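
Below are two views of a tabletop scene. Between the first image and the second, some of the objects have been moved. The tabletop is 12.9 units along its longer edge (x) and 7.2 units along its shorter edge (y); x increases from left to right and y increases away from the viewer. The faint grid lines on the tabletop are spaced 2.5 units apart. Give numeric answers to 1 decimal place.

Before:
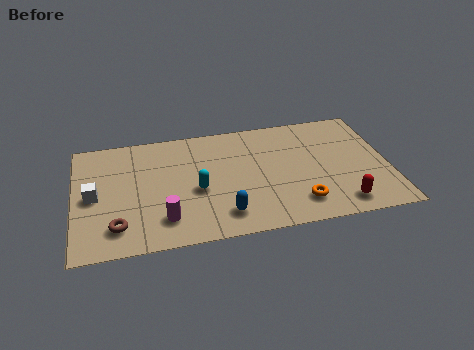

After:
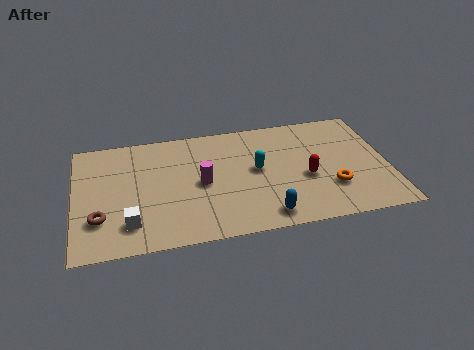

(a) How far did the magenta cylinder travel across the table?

2.5

The magenta cylinder was near (3.6, 1.6) before and (5.2, 3.5) after, so it travelled √(1.6² + 1.9²) ≈ 2.5 units.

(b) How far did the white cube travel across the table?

2.4

The white cube moved from about (0.8, 3.5) to (2.2, 1.6), a distance of √(1.4² + 1.9²) ≈ 2.4.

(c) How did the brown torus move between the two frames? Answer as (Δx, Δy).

(-0.7, 0.6)

The brown torus started near (1.7, 1.5) and ended near (1.0, 2.1).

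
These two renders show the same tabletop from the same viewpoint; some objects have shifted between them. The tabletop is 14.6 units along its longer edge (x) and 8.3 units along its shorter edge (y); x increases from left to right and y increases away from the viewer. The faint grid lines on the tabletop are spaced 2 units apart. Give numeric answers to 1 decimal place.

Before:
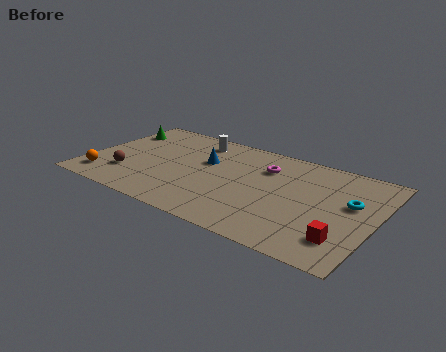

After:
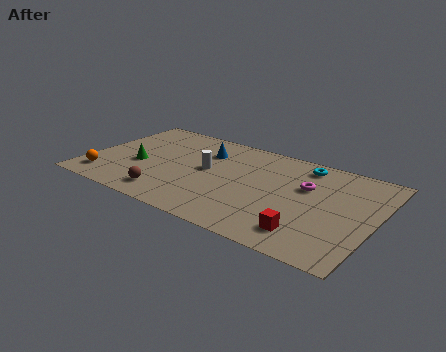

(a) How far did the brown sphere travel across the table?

2.5

The brown sphere moved from about (2.2, 2.3) to (4.5, 1.4), a distance of √(2.3² + 0.9²) ≈ 2.5.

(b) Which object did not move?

the orange sphere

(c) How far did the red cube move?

1.7

The red cube moved from about (13.3, 1.9) to (11.6, 1.6), a distance of √(1.7² + 0.3²) ≈ 1.7.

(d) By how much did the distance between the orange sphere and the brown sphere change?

+2.0

The distance was about 1.4 in the first image and 3.4 in the second, so they moved 2.0 units further apart.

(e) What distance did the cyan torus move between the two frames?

3.5

The cyan torus moved from about (13.3, 4.9) to (10.6, 7.1), a distance of √(2.7² + 2.2²) ≈ 3.5.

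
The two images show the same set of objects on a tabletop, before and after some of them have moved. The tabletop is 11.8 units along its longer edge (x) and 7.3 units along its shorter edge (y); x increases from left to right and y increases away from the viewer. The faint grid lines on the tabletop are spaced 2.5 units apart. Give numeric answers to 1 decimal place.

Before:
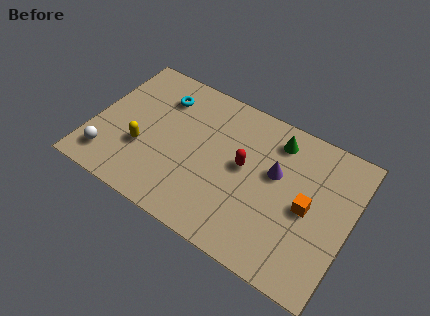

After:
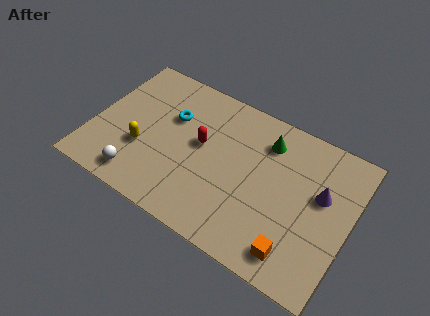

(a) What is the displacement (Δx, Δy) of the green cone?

(-0.4, -0.3)

From the two frames, the green cone sits at roughly (8.1, 6.0) before and (7.7, 5.7) after.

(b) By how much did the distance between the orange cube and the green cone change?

+1.8

They were about 3.1 units apart before and 4.9 after — 1.8 units further apart.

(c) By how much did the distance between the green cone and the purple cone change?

+1.4

The distance was about 1.6 in the first image and 3.0 in the second, so they moved 1.4 units further apart.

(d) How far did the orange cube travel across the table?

2.3

The orange cube was near (9.9, 3.5) before and (9.7, 1.2) after, so it travelled √(0.2² + 2.3²) ≈ 2.3 units.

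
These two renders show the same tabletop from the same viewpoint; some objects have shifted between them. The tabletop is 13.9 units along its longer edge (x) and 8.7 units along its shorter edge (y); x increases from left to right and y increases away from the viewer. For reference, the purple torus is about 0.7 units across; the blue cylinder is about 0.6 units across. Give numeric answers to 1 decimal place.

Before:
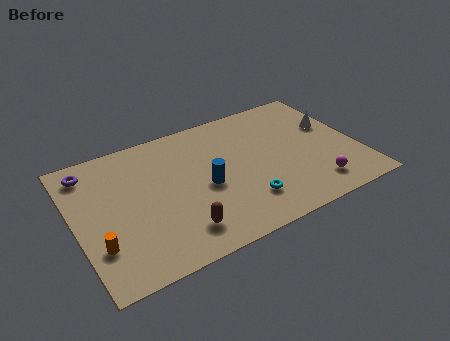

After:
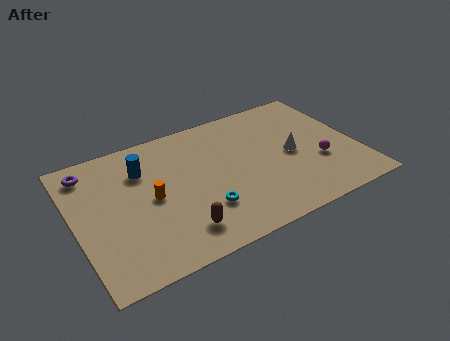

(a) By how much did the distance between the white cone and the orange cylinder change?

-5.3

They were about 12.3 units apart before and 7.0 after — 5.3 units closer together.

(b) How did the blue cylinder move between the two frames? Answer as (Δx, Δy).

(-2.8, 2.4)

From the two frames, the blue cylinder sits at roughly (6.3, 3.9) before and (3.5, 6.3) after.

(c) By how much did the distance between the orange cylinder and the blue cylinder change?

-3.6

They were about 5.6 units apart before and 2.0 after — 3.6 units closer together.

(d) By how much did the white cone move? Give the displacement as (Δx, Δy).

(-2.2, -1.2)

The white cone was at about (12.9, 5.4) and moved to about (10.7, 4.2).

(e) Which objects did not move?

the purple torus and the brown capsule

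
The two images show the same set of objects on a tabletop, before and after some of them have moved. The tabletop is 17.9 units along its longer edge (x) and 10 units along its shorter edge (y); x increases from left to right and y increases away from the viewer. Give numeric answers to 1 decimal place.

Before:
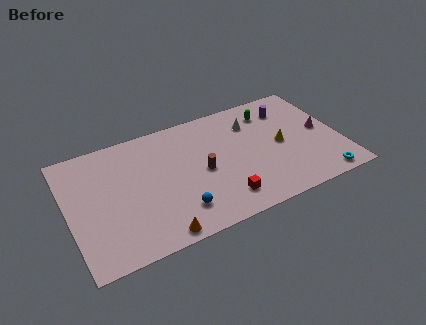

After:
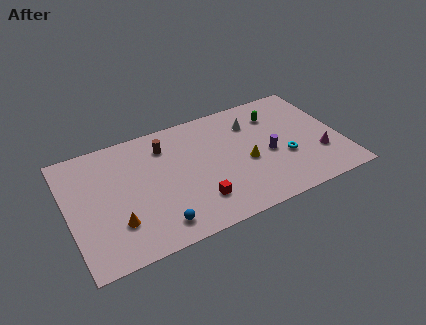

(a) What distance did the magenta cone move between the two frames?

2.1

The magenta cone moved from about (16.8, 5.1) to (16.3, 3.1), a distance of √(0.5² + 2.0²) ≈ 2.1.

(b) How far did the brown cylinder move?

3.7

The brown cylinder moved from about (8.7, 4.7) to (6.6, 7.8), a distance of √(2.1² + 3.1²) ≈ 3.7.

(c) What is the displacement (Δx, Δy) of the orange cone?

(-2.4, 1.9)

The orange cone was at about (5.3, 0.9) and moved to about (2.9, 2.8).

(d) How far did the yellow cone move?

2.5

The yellow cone was near (14.0, 4.9) before and (11.6, 4.3) after, so it travelled √(2.4² + 0.6²) ≈ 2.5 units.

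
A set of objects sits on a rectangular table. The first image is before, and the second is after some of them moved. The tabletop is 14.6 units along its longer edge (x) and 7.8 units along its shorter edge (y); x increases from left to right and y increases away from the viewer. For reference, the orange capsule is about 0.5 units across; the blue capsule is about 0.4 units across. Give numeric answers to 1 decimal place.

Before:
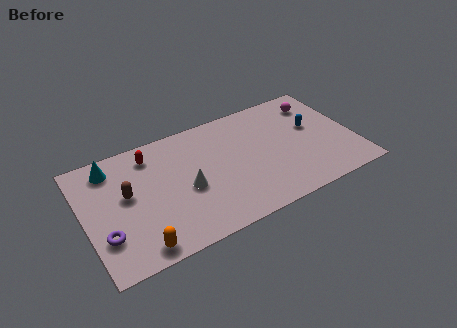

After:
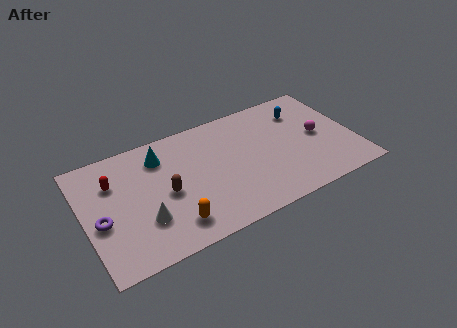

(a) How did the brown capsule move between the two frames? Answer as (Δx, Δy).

(2.0, -0.8)

The brown capsule started near (2.3, 4.4) and ended near (4.3, 3.6).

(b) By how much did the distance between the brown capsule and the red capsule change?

+0.7

They were about 2.5 units apart before and 3.2 after — 0.7 units further apart.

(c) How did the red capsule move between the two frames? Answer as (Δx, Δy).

(-2.1, -0.9)

The red capsule was at about (3.8, 6.4) and moved to about (1.7, 5.5).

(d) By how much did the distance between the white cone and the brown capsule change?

-1.5

Before: roughly 3.3 units apart; after: 1.8. That's 1.5 units closer together.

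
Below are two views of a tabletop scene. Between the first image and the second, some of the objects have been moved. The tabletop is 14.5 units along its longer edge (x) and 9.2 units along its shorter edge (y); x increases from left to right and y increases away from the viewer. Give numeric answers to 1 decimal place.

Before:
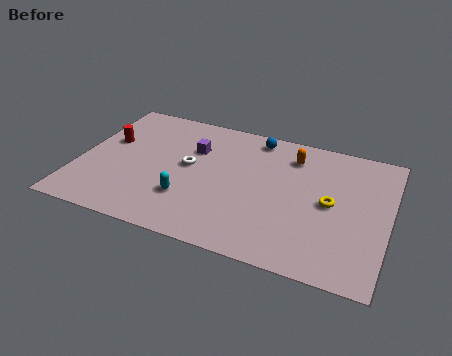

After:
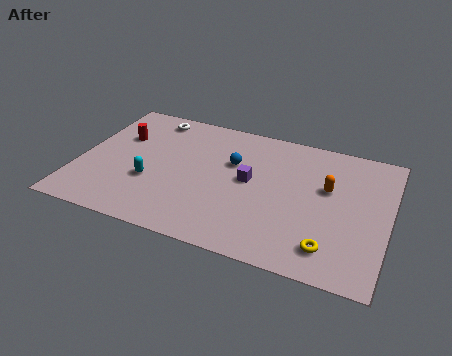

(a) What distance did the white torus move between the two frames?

3.7

The white torus moved from about (5.1, 5.0) to (3.0, 8.0), a distance of √(2.1² + 3.0²) ≈ 3.7.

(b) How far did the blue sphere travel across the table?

2.4

The blue sphere moved from about (8.0, 8.1) to (7.1, 5.9), a distance of √(0.9² + 2.2²) ≈ 2.4.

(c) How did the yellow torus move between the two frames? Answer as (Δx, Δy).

(0.2, -2.9)

The yellow torus started near (11.8, 4.6) and ended near (12.0, 1.7).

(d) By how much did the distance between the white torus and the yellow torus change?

+4.3

Before: roughly 6.7 units apart; after: 11.0. That's 4.3 units further apart.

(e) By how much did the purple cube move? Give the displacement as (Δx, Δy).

(2.8, -1.4)

The purple cube started near (5.2, 6.3) and ended near (8.0, 4.9).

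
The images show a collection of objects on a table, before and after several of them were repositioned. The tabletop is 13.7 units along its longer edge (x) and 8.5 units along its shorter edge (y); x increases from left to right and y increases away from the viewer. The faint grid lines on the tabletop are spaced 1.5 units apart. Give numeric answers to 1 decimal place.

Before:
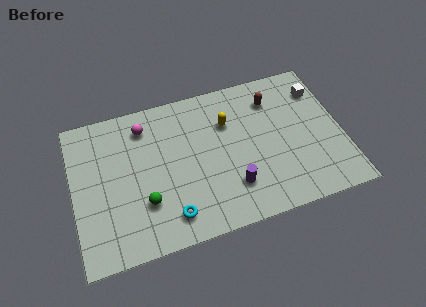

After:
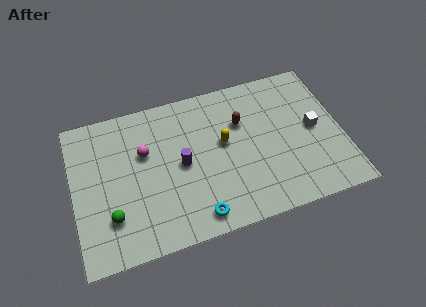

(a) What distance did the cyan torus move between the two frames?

1.4

The cyan torus was near (4.7, 1.5) before and (6.0, 1.1) after, so it travelled √(1.3² + 0.4²) ≈ 1.4 units.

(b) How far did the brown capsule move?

1.9

From (10.4, 6.6) to (8.7, 5.7), the brown capsule covered √(1.7² + 0.9²) ≈ 1.9 units.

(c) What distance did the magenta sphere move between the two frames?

1.5

From (3.8, 6.9) to (3.7, 5.4), the magenta sphere covered √(0.1² + 1.5²) ≈ 1.5 units.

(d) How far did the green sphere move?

1.7

The green sphere moved from about (3.5, 2.6) to (1.8, 2.3), a distance of √(1.7² + 0.3²) ≈ 1.7.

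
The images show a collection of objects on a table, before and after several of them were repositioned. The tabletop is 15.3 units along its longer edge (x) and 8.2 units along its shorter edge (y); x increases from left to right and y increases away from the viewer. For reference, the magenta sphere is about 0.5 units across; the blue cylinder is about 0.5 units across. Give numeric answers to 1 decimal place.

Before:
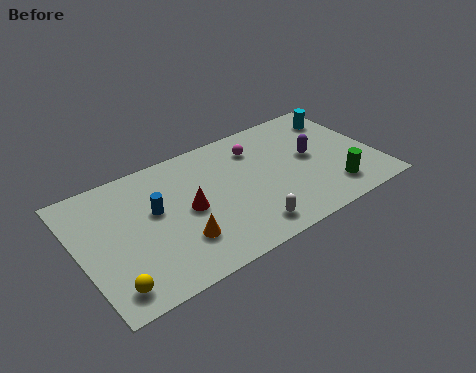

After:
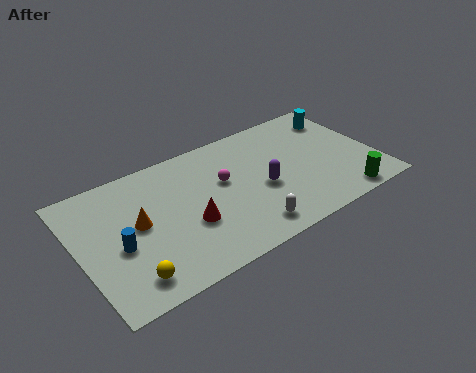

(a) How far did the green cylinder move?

0.9

The green cylinder was near (12.7, 1.7) before and (13.1, 0.9) after, so it travelled √(0.4² + 0.8²) ≈ 0.9 units.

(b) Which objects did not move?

the cyan cylinder and the white capsule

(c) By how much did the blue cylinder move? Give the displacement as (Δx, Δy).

(-2.0, -1.3)

From the two frames, the blue cylinder sits at roughly (3.9, 4.8) before and (1.9, 3.5) after.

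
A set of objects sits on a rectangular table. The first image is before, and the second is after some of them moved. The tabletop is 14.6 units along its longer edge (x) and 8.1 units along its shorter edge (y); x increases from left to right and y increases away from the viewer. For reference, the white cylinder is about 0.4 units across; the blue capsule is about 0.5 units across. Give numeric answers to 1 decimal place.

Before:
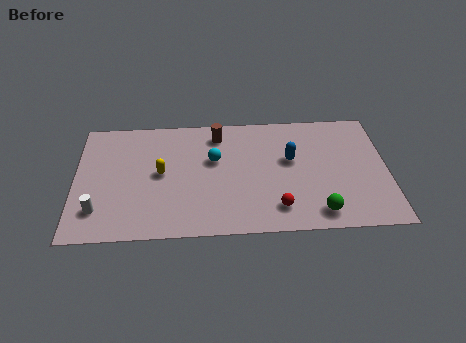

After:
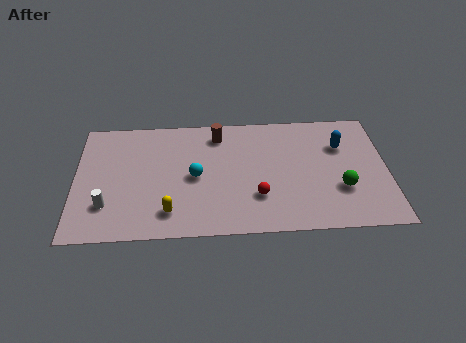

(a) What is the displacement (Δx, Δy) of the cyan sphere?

(-0.9, -1.1)

From the two frames, the cyan sphere sits at roughly (6.5, 5.0) before and (5.6, 3.9) after.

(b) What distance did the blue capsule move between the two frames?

2.5

The blue capsule moved from about (10.1, 4.8) to (12.5, 5.6), a distance of √(2.4² + 0.8²) ≈ 2.5.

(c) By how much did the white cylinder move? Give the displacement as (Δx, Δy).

(0.4, 0.3)

From the two frames, the white cylinder sits at roughly (1.1, 1.9) before and (1.5, 2.2) after.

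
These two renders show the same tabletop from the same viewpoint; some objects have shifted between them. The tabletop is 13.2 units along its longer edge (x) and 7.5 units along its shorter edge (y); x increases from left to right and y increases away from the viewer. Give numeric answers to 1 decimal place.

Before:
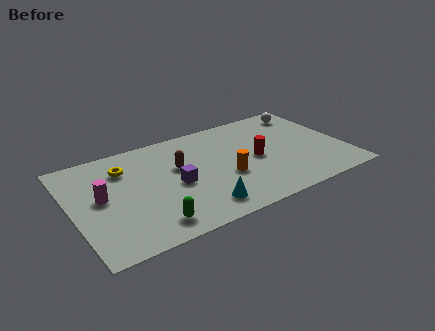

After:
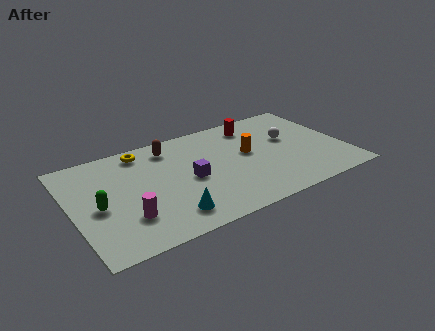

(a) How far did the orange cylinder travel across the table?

1.8

The orange cylinder moved from about (7.3, 2.9) to (8.6, 4.2), a distance of √(1.3² + 1.3²) ≈ 1.8.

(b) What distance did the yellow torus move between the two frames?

1.3

The yellow torus moved from about (2.7, 5.6) to (3.7, 6.5), a distance of √(1.0² + 0.9²) ≈ 1.3.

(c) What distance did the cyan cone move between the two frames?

1.5

From (5.8, 1.3) to (4.3, 1.4), the cyan cone covered √(1.5² + 0.1²) ≈ 1.5 units.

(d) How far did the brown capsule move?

1.6

From (5.2, 4.6) to (5.0, 6.2), the brown capsule covered √(0.2² + 1.6²) ≈ 1.6 units.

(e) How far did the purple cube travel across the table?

0.7

The purple cube moved from about (4.9, 3.4) to (5.6, 3.5), a distance of √(0.7² + 0.1²) ≈ 0.7.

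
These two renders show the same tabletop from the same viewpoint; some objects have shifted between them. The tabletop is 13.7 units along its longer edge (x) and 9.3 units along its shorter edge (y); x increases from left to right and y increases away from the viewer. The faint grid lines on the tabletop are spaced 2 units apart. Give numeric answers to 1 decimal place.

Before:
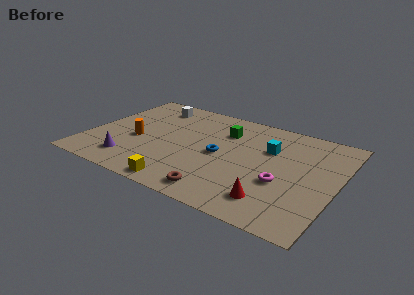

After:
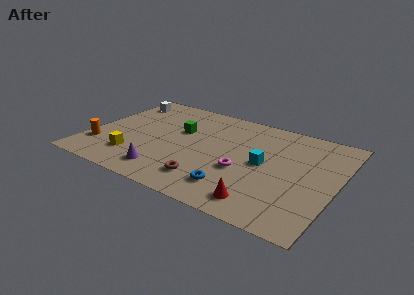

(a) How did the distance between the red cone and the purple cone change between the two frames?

-2.5

The distance was about 7.9 in the first image and 5.4 in the second, so they moved 2.5 units closer together.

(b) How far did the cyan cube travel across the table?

1.5

The cyan cube was near (9.8, 6.2) before and (9.7, 4.7) after, so it travelled √(0.1² + 1.5²) ≈ 1.5 units.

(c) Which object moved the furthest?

the yellow cube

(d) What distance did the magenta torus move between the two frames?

2.2

The magenta torus moved from about (10.9, 3.5) to (8.7, 3.6), a distance of √(2.2² + 0.1²) ≈ 2.2.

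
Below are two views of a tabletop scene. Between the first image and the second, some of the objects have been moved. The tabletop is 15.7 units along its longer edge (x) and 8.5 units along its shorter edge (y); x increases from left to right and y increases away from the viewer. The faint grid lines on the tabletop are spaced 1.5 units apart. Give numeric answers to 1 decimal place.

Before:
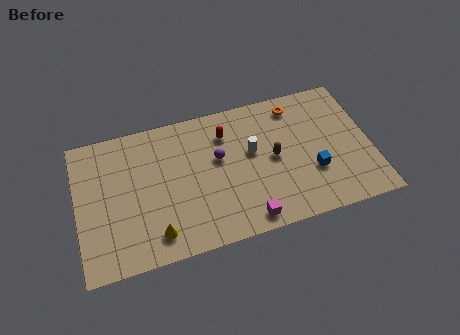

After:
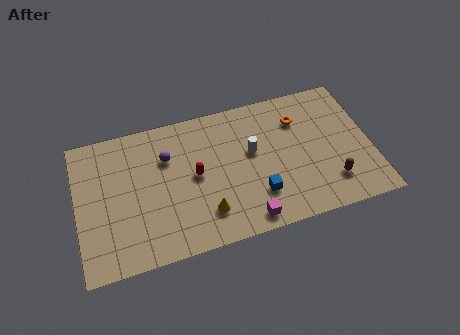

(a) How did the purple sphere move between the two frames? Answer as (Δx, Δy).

(-2.7, 0.8)

The purple sphere started near (7.6, 5.1) and ended near (4.9, 5.9).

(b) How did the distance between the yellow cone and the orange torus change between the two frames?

-2.9

The distance was about 9.7 in the first image and 6.8 in the second, so they moved 2.9 units closer together.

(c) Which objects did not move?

the magenta cube and the white cylinder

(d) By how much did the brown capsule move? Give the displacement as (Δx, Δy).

(2.9, -2.3)

The brown capsule was at about (10.5, 4.3) and moved to about (13.4, 2.0).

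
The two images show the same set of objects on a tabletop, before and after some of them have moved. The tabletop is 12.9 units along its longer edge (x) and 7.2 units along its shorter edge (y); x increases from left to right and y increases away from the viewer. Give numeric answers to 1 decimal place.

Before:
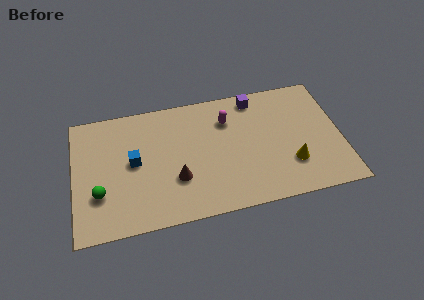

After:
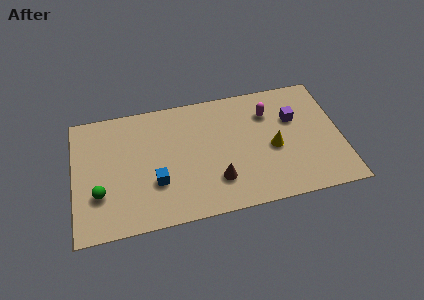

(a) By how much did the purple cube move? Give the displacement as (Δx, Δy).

(1.8, -1.6)

The purple cube started near (8.9, 6.3) and ended near (10.7, 4.7).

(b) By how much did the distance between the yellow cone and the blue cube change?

-1.9

They were about 7.7 units apart before and 5.8 after — 1.9 units closer together.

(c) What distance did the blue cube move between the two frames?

1.7

From (2.9, 3.8) to (3.9, 2.4), the blue cube covered √(1.0² + 1.4²) ≈ 1.7 units.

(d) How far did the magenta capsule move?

2.0

The magenta capsule was near (7.5, 5.3) before and (9.5, 5.3) after, so it travelled √(2.0² + 0.0²) ≈ 2.0 units.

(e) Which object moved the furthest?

the purple cube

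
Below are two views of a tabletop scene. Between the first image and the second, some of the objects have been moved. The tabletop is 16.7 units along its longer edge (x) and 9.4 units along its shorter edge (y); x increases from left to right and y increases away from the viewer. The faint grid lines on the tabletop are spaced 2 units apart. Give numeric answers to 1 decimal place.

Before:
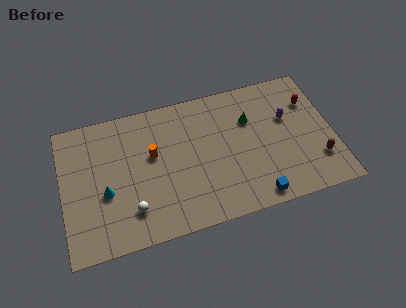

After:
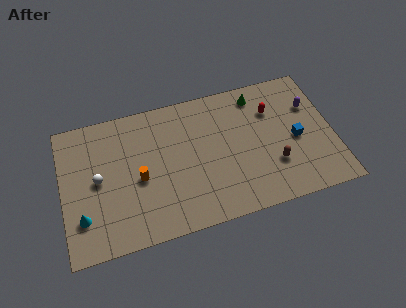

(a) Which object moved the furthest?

the blue cube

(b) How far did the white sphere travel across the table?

3.2

The white sphere was near (4.1, 2.2) before and (2.2, 4.8) after, so it travelled √(1.9² + 2.6²) ≈ 3.2 units.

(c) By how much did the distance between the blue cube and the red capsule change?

-4.2

They were about 6.9 units apart before and 2.7 after — 4.2 units closer together.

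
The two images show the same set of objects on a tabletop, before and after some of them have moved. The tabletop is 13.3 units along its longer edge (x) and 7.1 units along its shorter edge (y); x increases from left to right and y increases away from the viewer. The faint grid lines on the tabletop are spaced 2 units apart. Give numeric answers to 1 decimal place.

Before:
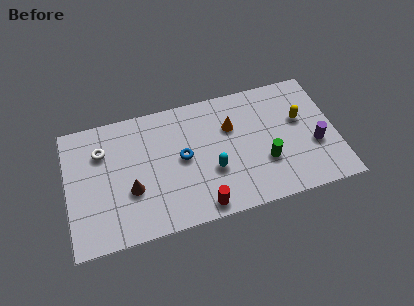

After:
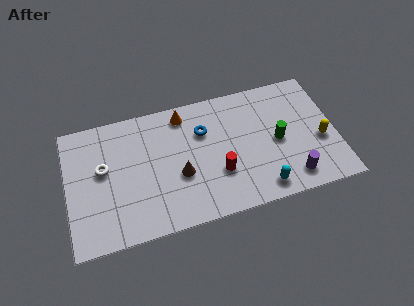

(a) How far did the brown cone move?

2.4

The brown cone moved from about (3.1, 2.6) to (5.5, 2.8), a distance of √(2.4² + 0.2²) ≈ 2.4.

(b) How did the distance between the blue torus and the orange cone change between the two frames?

-1.2

The distance was about 2.7 in the first image and 1.5 in the second, so they moved 1.2 units closer together.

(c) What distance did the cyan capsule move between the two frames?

2.8

The cyan capsule was near (7.1, 2.6) before and (9.4, 1.0) after, so it travelled √(2.3² + 1.6²) ≈ 2.8 units.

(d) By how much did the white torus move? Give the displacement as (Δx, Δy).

(0.0, -1.0)

From the two frames, the white torus sits at roughly (1.8, 5.1) before and (1.8, 4.1) after.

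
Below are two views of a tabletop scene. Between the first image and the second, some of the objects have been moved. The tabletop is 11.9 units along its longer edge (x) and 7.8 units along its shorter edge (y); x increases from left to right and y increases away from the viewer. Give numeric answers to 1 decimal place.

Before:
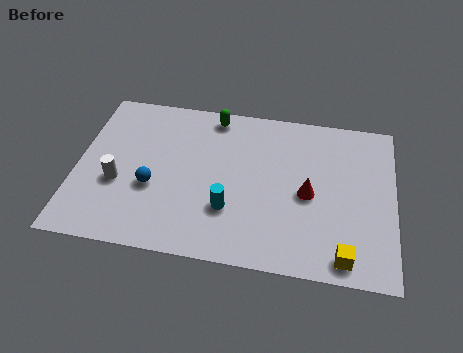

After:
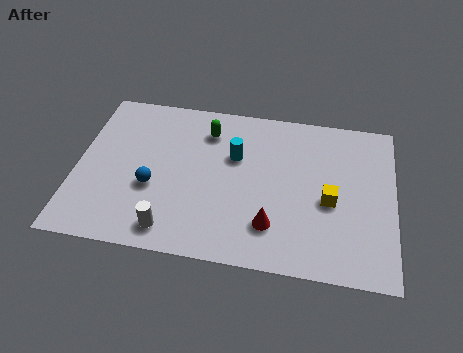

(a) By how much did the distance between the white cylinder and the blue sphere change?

+0.8

The distance was about 1.3 in the first image and 2.1 in the second, so they moved 0.8 units further apart.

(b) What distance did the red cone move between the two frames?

2.1

The red cone was near (8.7, 3.6) before and (7.4, 1.9) after, so it travelled √(1.3² + 1.7²) ≈ 2.1 units.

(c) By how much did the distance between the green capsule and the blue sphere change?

-0.8

They were about 4.4 units apart before and 3.6 after — 0.8 units closer together.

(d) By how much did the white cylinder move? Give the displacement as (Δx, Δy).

(2.1, -1.9)

From the two frames, the white cylinder sits at roughly (1.6, 3.0) before and (3.7, 1.1) after.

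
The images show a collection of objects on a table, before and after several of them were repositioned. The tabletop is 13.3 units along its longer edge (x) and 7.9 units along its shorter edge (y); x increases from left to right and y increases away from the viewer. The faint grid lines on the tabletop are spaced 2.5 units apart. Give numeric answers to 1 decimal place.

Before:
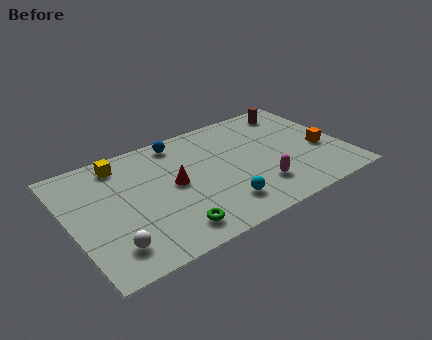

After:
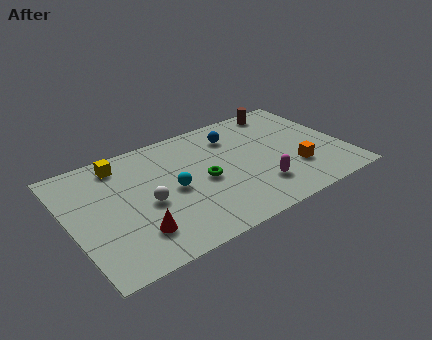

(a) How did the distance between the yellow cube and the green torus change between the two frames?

-0.9

The distance was about 5.6 in the first image and 4.7 in the second, so they moved 0.9 units closer together.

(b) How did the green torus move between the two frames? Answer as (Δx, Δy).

(2.0, 2.4)

The green torus was at about (4.4, 1.3) and moved to about (6.4, 3.7).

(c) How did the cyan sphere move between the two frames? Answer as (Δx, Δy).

(-2.0, 2.1)

The cyan sphere started near (6.9, 1.7) and ended near (4.9, 3.8).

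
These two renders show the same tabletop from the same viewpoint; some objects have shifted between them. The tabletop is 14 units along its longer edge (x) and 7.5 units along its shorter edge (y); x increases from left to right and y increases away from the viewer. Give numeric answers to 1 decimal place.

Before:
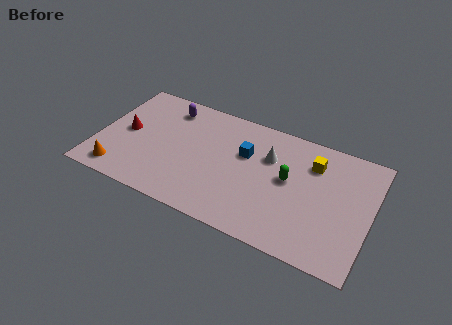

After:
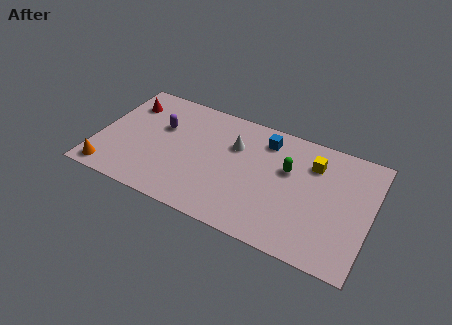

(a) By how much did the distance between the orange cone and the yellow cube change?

+0.5

The distance was about 10.5 in the first image and 11.0 in the second, so they moved 0.5 units further apart.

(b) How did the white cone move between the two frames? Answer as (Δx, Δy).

(-1.8, 0.0)

The white cone was at about (8.7, 5.1) and moved to about (6.9, 5.1).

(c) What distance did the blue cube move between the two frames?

1.6

From (7.5, 4.8) to (8.4, 6.1), the blue cube covered √(0.9² + 1.3²) ≈ 1.6 units.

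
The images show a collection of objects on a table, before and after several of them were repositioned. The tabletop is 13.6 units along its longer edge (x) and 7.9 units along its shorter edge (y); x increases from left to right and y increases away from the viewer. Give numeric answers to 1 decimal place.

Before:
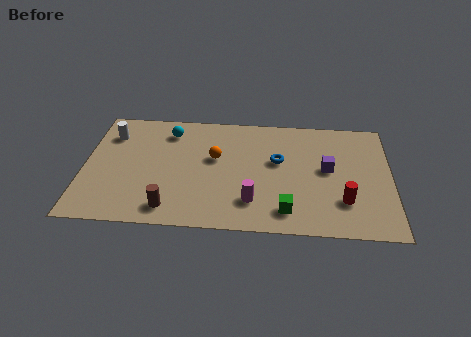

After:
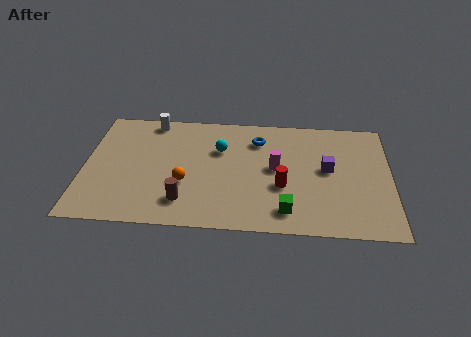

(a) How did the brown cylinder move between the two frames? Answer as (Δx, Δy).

(0.6, 0.5)

The brown cylinder was at about (3.9, 1.2) and moved to about (4.5, 1.7).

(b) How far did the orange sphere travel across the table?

2.2

The orange sphere was near (5.8, 4.7) before and (4.5, 2.9) after, so it travelled √(1.3² + 1.8²) ≈ 2.2 units.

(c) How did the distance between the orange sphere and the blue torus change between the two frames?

+1.7

They were about 2.8 units apart before and 4.5 after — 1.7 units further apart.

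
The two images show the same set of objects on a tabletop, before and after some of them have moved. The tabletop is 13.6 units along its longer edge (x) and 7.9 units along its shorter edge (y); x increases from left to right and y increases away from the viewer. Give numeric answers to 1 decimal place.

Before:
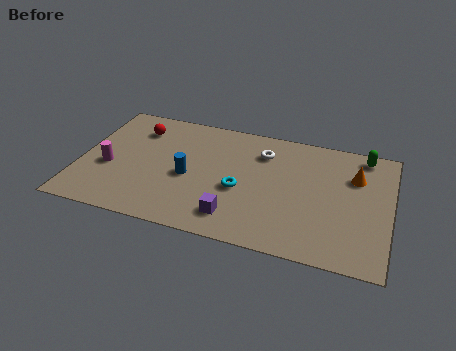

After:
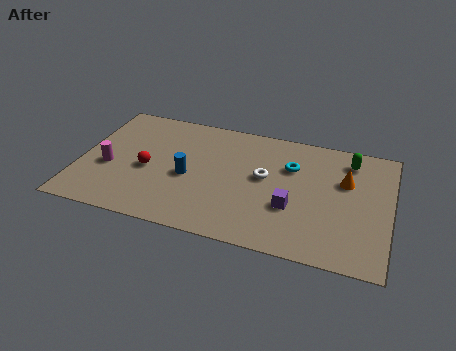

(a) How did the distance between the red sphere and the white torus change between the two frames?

-0.4

Before: roughly 5.6 units apart; after: 5.2. That's 0.4 units closer together.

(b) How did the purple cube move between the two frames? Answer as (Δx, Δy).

(2.4, 1.3)

The purple cube started near (7.0, 1.5) and ended near (9.4, 2.8).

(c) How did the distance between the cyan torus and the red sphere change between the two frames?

+0.9

Before: roughly 5.6 units apart; after: 6.5. That's 0.9 units further apart.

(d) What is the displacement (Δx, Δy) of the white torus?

(0.2, -1.6)

The white torus was at about (7.9, 6.0) and moved to about (8.1, 4.4).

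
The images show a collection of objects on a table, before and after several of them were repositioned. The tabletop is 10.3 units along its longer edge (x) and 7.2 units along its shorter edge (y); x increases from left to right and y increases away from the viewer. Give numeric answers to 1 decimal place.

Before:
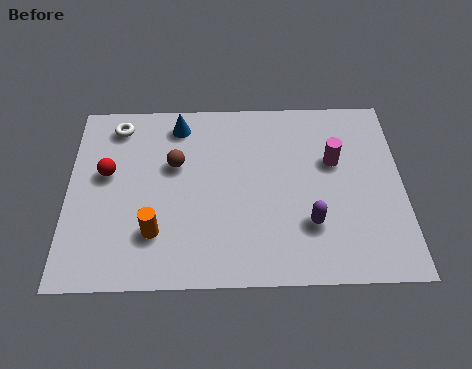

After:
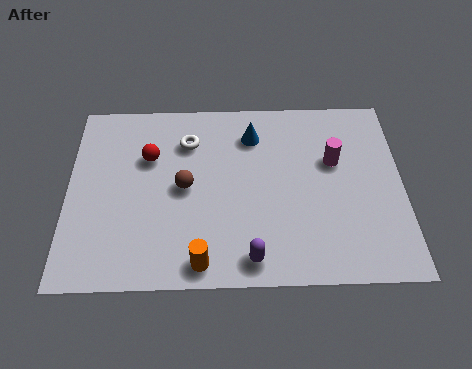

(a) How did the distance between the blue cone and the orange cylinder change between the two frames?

+0.8

The distance was about 4.3 in the first image and 5.1 in the second, so they moved 0.8 units further apart.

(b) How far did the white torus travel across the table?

2.3

From (1.5, 6.1) to (3.7, 5.4), the white torus covered √(2.2² + 0.7²) ≈ 2.3 units.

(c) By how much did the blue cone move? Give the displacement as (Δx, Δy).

(2.3, -0.5)

From the two frames, the blue cone sits at roughly (3.4, 6.1) before and (5.7, 5.6) after.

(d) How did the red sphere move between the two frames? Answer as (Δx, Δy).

(1.3, 0.6)

From the two frames, the red sphere sits at roughly (1.2, 4.2) before and (2.5, 4.8) after.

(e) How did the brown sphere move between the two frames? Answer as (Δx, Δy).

(0.3, -0.9)

The brown sphere was at about (3.3, 4.5) and moved to about (3.6, 3.6).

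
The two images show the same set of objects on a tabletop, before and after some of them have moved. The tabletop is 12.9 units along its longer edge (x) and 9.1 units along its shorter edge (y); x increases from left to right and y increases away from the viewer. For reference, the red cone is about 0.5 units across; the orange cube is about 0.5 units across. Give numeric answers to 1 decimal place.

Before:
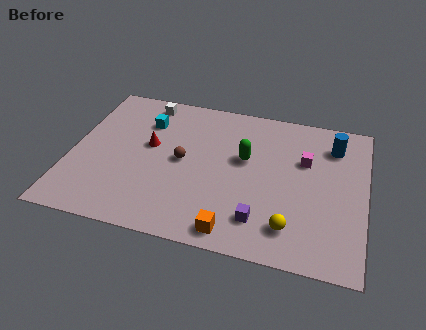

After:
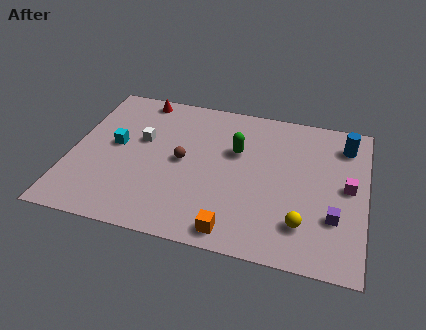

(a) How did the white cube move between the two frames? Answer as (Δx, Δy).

(0.0, -2.5)

The white cube started near (3.0, 8.0) and ended near (3.0, 5.5).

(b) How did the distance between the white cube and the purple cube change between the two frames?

+0.8

Before: roughly 8.2 units apart; after: 9.0. That's 0.8 units further apart.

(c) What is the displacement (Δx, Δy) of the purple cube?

(3.1, 0.9)

From the two frames, the purple cube sits at roughly (8.5, 1.9) before and (11.6, 2.8) after.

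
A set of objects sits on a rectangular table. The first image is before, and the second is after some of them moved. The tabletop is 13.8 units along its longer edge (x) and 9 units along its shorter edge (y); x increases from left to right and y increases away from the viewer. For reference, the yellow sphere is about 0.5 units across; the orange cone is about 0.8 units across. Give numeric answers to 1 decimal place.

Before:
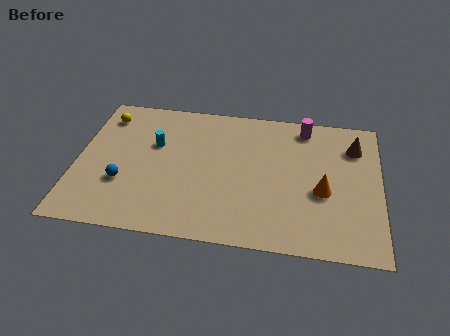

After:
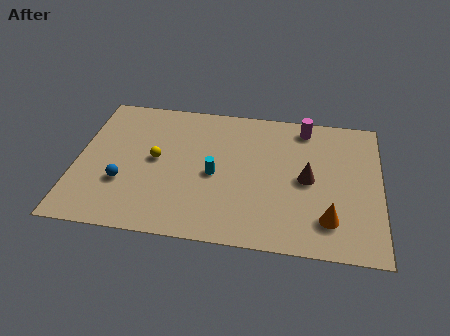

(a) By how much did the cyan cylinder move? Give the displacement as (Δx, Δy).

(2.8, -1.6)

The cyan cylinder started near (3.5, 5.7) and ended near (6.3, 4.1).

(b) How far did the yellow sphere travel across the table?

3.6

From (1.1, 7.3) to (3.6, 4.7), the yellow sphere covered √(2.5² + 2.6²) ≈ 3.6 units.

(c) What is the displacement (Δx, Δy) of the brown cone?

(-2.1, -2.4)

From the two frames, the brown cone sits at roughly (12.6, 6.8) before and (10.5, 4.4) after.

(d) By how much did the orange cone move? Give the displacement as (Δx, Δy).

(0.3, -1.7)

The orange cone started near (11.2, 3.7) and ended near (11.5, 2.0).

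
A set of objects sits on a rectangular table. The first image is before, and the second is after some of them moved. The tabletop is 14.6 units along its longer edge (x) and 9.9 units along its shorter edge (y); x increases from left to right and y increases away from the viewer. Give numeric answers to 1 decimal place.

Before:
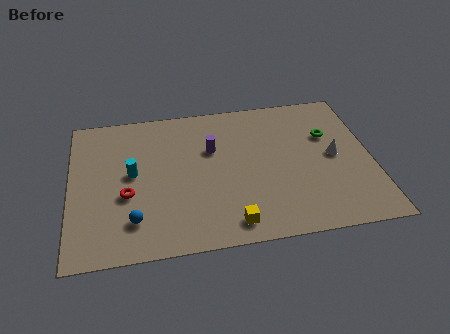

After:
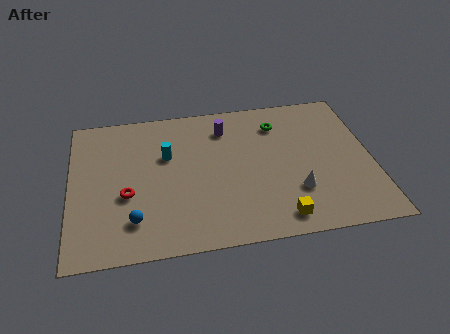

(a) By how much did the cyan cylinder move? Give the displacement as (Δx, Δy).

(1.7, 1.0)

From the two frames, the cyan cylinder sits at roughly (3.0, 5.3) before and (4.7, 6.3) after.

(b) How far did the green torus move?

2.7

The green torus moved from about (12.6, 6.5) to (10.2, 7.7), a distance of √(2.4² + 1.2²) ≈ 2.7.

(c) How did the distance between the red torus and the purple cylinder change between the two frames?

+1.4

Before: roughly 4.9 units apart; after: 6.3. That's 1.4 units further apart.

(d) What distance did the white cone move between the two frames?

2.9

The white cone moved from about (12.8, 5.0) to (10.8, 2.9), a distance of √(2.0² + 2.1²) ≈ 2.9.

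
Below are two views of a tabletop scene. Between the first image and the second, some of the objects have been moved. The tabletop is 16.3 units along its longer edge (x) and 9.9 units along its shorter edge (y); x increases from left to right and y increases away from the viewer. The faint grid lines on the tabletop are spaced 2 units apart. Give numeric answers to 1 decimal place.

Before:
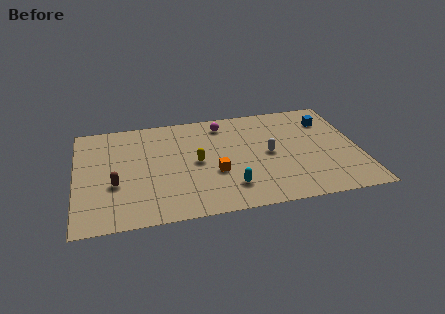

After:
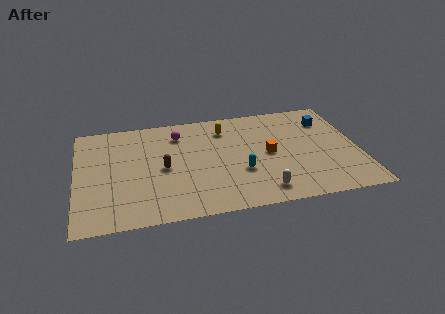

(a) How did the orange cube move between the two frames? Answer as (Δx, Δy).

(3.2, 1.2)

From the two frames, the orange cube sits at roughly (7.9, 3.7) before and (11.1, 4.9) after.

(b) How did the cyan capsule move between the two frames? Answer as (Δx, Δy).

(0.7, 1.3)

The cyan capsule started near (8.7, 2.2) and ended near (9.4, 3.5).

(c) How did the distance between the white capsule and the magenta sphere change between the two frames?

+3.5

They were about 4.2 units apart before and 7.7 after — 3.5 units further apart.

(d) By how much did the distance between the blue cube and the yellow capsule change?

-2.2

They were about 8.2 units apart before and 6.0 after — 2.2 units closer together.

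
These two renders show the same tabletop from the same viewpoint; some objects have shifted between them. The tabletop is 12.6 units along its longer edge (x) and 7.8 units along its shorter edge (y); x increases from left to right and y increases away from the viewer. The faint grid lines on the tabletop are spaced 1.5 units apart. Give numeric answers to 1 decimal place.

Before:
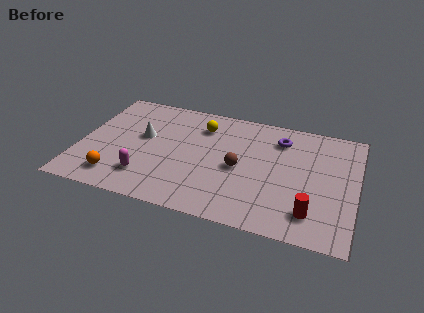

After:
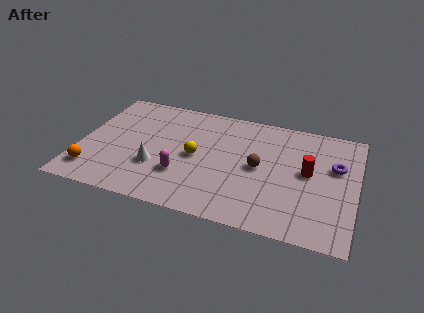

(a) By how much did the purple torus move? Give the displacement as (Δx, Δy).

(2.6, -1.2)

The purple torus started near (9.0, 6.1) and ended near (11.6, 4.9).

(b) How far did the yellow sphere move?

2.2

From (5.4, 6.0) to (5.3, 3.8), the yellow sphere covered √(0.1² + 2.2²) ≈ 2.2 units.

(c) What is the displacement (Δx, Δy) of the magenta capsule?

(1.6, 0.6)

From the two frames, the magenta capsule sits at roughly (3.2, 1.8) before and (4.8, 2.4) after.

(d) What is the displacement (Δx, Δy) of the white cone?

(0.8, -1.9)

The white cone started near (2.8, 4.5) and ended near (3.6, 2.6).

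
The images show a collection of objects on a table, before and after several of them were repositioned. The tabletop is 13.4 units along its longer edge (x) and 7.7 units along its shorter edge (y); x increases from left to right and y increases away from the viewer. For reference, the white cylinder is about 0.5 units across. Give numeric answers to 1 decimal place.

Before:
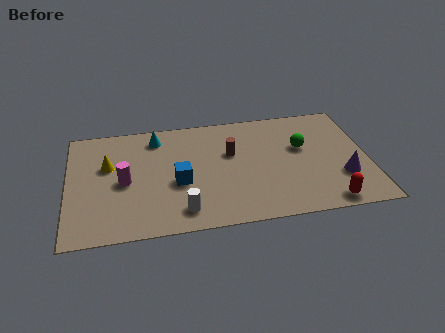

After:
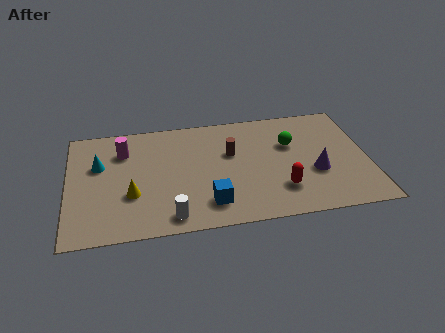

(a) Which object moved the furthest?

the cyan cone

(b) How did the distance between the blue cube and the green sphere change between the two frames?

-0.7

The distance was about 5.8 in the first image and 5.1 in the second, so they moved 0.7 units closer together.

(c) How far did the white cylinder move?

0.6

The white cylinder was near (5.0, 1.3) before and (4.5, 1.0) after, so it travelled √(0.5² + 0.3²) ≈ 0.6 units.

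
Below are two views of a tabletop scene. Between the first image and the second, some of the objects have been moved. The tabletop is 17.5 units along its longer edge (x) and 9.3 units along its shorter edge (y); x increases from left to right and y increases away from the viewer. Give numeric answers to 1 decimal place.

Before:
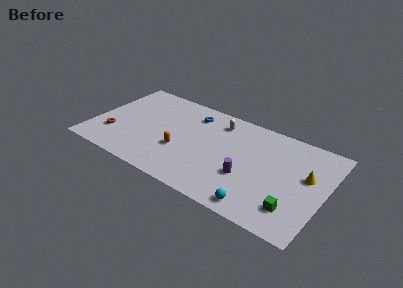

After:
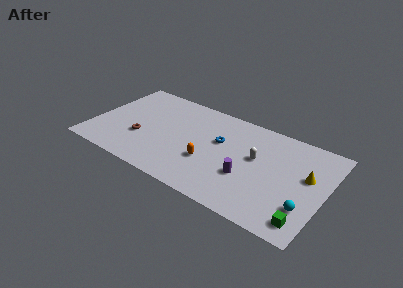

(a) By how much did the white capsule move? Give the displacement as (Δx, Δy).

(3.2, -2.2)

The white capsule started near (9.1, 7.6) and ended near (12.3, 5.4).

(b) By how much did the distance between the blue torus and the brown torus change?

-1.0

Before: roughly 7.2 units apart; after: 6.2. That's 1.0 units closer together.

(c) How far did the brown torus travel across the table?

2.2

From (1.7, 2.7) to (3.8, 3.3), the brown torus covered √(2.1² + 0.6²) ≈ 2.2 units.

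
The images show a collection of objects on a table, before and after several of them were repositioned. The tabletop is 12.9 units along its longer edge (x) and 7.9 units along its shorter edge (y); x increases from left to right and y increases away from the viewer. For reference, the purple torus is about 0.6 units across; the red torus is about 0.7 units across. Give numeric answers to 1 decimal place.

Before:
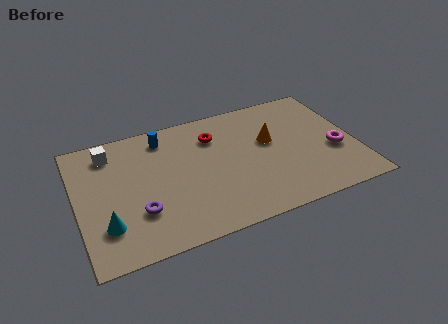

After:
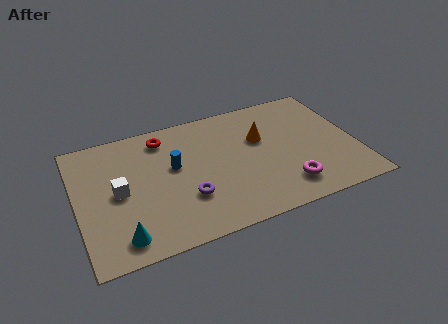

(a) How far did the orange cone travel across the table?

0.5

From (9.0, 4.7) to (8.6, 5.0), the orange cone covered √(0.4² + 0.3²) ≈ 0.5 units.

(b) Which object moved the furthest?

the magenta torus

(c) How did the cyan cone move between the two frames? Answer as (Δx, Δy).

(0.6, -0.9)

The cyan cone was at about (1.2, 2.1) and moved to about (1.8, 1.2).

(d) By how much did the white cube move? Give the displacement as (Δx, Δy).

(0.2, -2.6)

The white cube was at about (1.7, 6.5) and moved to about (1.9, 3.9).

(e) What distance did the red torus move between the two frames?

2.4

From (6.5, 5.9) to (4.2, 6.6), the red torus covered √(2.3² + 0.7²) ≈ 2.4 units.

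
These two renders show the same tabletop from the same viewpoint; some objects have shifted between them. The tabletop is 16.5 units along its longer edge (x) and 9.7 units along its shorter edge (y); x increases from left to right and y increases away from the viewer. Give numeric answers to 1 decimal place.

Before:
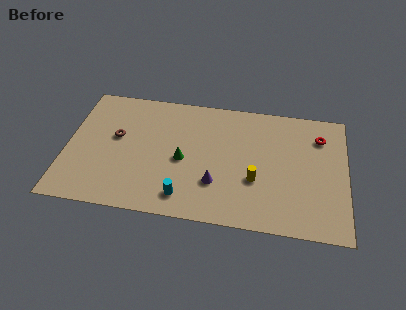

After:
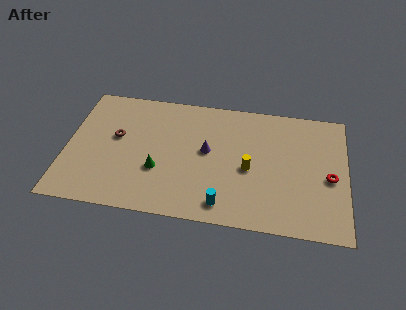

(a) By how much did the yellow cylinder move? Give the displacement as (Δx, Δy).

(-0.4, 0.8)

The yellow cylinder started near (11.2, 3.5) and ended near (10.8, 4.3).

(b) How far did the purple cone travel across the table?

2.5

The purple cone was near (8.9, 2.9) before and (8.3, 5.3) after, so it travelled √(0.6² + 2.4²) ≈ 2.5 units.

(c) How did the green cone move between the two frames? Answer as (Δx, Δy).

(-1.4, -1.0)

The green cone was at about (6.9, 4.4) and moved to about (5.5, 3.4).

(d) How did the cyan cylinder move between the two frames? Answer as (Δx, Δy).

(2.3, -0.2)

From the two frames, the cyan cylinder sits at roughly (7.1, 1.6) before and (9.4, 1.4) after.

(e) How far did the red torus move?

3.2

From (14.9, 7.4) to (15.5, 4.3), the red torus covered √(0.6² + 3.1²) ≈ 3.2 units.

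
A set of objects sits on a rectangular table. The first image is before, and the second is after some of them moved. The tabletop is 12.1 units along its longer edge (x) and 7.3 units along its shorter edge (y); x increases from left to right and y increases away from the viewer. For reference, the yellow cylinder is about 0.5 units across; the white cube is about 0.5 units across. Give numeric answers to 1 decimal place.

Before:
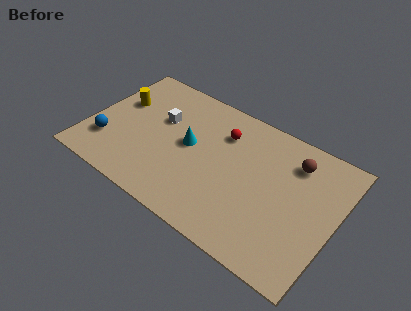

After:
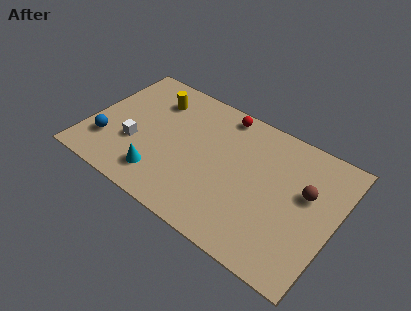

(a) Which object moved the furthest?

the cyan cone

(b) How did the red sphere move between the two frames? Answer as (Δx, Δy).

(-0.2, 1.1)

The red sphere was at about (6.3, 5.4) and moved to about (6.1, 6.5).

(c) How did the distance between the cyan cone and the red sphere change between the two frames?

+3.4

The distance was about 2.1 in the first image and 5.5 in the second, so they moved 3.4 units further apart.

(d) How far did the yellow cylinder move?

1.9

The yellow cylinder was near (1.2, 4.6) before and (2.8, 5.6) after, so it travelled √(1.6² + 1.0²) ≈ 1.9 units.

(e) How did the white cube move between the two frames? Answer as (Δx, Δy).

(-0.9, -2.0)

The white cube started near (3.3, 4.6) and ended near (2.4, 2.6).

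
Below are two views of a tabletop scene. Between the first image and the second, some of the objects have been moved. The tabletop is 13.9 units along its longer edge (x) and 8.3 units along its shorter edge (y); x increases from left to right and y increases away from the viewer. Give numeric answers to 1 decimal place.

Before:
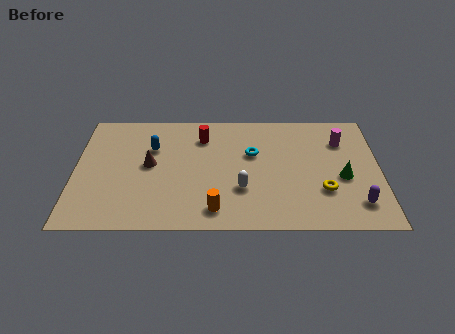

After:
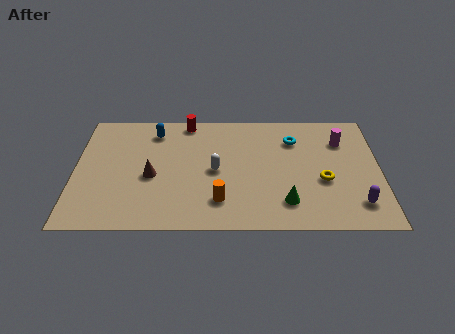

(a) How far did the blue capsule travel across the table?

1.2

The blue capsule moved from about (3.5, 5.6) to (3.6, 6.8), a distance of √(0.1² + 1.2²) ≈ 1.2.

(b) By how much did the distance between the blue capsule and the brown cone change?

+2.0

The distance was about 1.2 in the first image and 3.2 in the second, so they moved 2.0 units further apart.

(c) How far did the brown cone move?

0.8

The brown cone was near (3.4, 4.4) before and (3.5, 3.6) after, so it travelled √(0.1² + 0.8²) ≈ 0.8 units.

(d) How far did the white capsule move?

1.8

The white capsule was near (7.6, 2.7) before and (6.4, 4.0) after, so it travelled √(1.2² + 1.3²) ≈ 1.8 units.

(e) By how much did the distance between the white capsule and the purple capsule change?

+1.5

Before: roughly 5.3 units apart; after: 6.8. That's 1.5 units further apart.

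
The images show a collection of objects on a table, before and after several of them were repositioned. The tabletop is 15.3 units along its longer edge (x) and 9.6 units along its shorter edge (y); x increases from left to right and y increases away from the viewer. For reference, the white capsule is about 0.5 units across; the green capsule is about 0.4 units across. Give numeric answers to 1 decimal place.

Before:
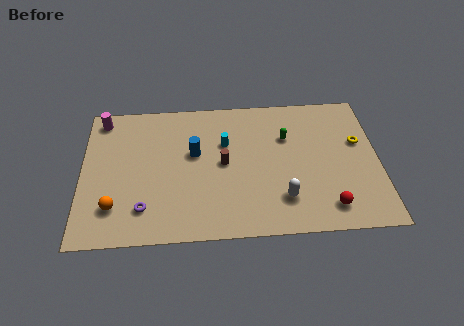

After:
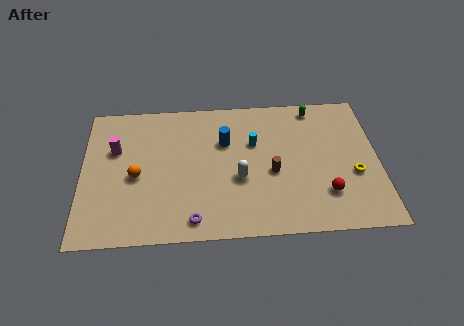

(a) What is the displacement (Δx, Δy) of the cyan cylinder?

(1.5, -0.1)

The cyan cylinder was at about (7.4, 6.3) and moved to about (8.9, 6.2).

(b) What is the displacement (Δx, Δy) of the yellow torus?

(-0.3, -2.2)

The yellow torus started near (14.3, 5.9) and ended near (14.0, 3.7).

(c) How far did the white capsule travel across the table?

2.7

From (10.3, 2.3) to (8.1, 3.8), the white capsule covered √(2.2² + 1.5²) ≈ 2.7 units.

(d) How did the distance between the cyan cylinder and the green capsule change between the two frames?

+0.7

They were about 3.2 units apart before and 3.9 after — 0.7 units further apart.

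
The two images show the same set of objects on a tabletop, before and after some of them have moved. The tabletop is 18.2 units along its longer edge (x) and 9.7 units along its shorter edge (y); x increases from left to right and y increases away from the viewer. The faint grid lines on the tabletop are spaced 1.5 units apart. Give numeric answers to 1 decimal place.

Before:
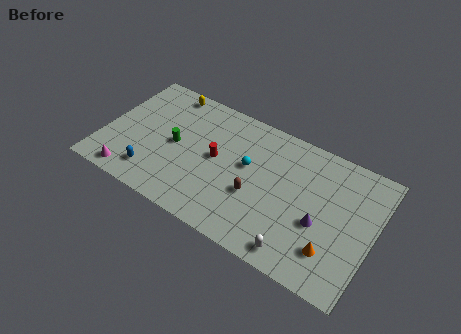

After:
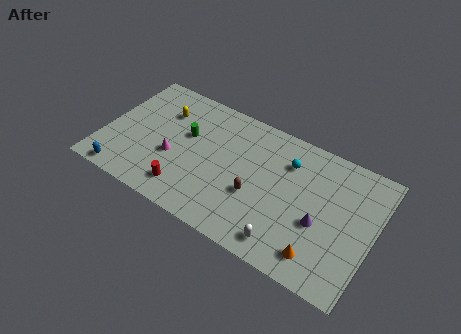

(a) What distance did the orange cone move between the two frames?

1.0

From (15.8, 2.4) to (15.1, 1.7), the orange cone covered √(0.7² + 0.7²) ≈ 1.0 units.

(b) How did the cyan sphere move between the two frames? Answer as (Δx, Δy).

(2.5, 1.6)

The cyan sphere started near (9.7, 5.6) and ended near (12.2, 7.2).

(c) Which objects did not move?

the purple cone and the brown capsule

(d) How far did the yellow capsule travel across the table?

1.7

From (3.6, 8.7) to (3.6, 7.0), the yellow capsule covered √(0.0² + 1.7²) ≈ 1.7 units.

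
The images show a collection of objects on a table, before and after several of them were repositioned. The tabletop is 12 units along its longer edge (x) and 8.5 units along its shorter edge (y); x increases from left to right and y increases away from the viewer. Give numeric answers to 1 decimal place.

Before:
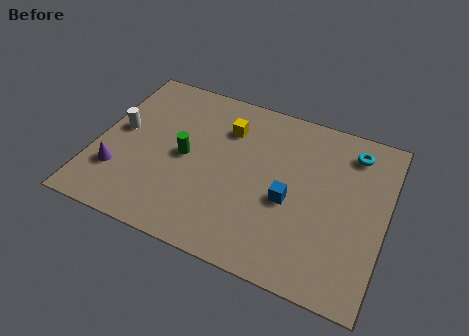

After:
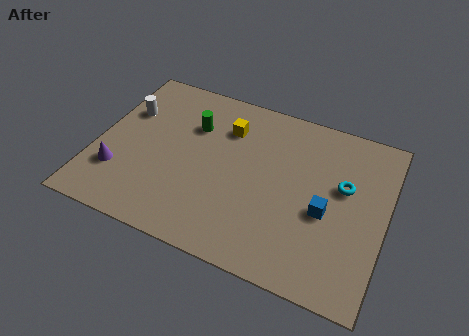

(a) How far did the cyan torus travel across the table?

1.9

The cyan torus was near (10.4, 7.0) before and (10.2, 5.1) after, so it travelled √(0.2² + 1.9²) ≈ 1.9 units.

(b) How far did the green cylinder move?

1.7

From (3.7, 4.2) to (3.8, 5.9), the green cylinder covered √(0.1² + 1.7²) ≈ 1.7 units.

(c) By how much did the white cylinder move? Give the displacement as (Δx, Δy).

(0.1, 1.1)

The white cylinder was at about (0.9, 4.6) and moved to about (1.0, 5.7).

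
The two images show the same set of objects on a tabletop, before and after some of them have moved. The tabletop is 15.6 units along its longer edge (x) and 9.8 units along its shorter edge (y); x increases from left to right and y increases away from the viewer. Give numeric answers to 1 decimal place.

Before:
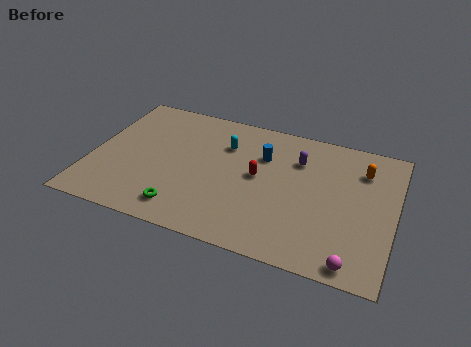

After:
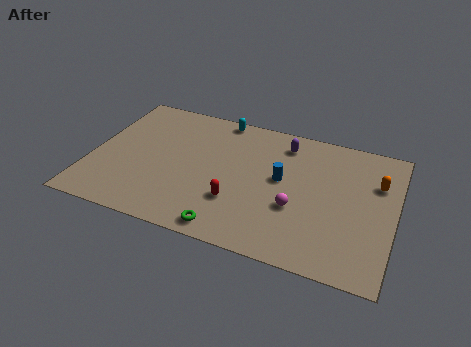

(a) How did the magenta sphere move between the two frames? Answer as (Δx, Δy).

(-3.1, 2.7)

The magenta sphere started near (13.8, 0.9) and ended near (10.7, 3.6).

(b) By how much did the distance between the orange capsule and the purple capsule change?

+1.8

The distance was about 3.3 in the first image and 5.1 in the second, so they moved 1.8 units further apart.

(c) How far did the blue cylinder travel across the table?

1.8

The blue cylinder was near (8.7, 6.8) before and (9.8, 5.4) after, so it travelled √(1.1² + 1.4²) ≈ 1.8 units.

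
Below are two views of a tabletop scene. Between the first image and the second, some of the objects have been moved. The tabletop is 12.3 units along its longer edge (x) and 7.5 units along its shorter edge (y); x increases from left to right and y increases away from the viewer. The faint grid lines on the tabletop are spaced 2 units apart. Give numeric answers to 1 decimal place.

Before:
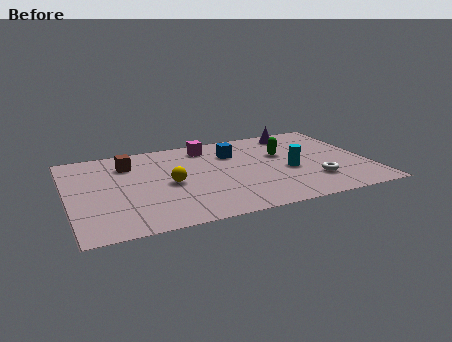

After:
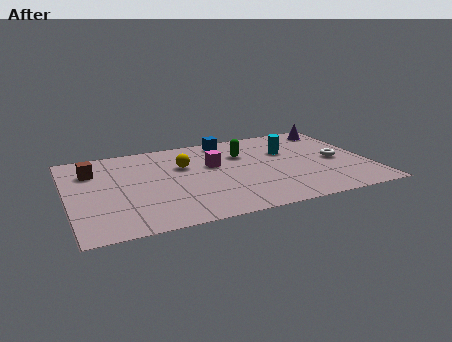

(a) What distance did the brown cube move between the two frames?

1.5

From (2.6, 5.7) to (1.1, 5.5), the brown cube covered √(1.5² + 0.2²) ≈ 1.5 units.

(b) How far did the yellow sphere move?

1.6

The yellow sphere moved from about (4.1, 3.5) to (4.8, 4.9), a distance of √(0.7² + 1.4²) ≈ 1.6.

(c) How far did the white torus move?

1.9

From (9.9, 2.0) to (11.0, 3.5), the white torus covered √(1.1² + 1.5²) ≈ 1.9 units.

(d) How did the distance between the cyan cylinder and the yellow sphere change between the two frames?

-0.6

They were about 4.9 units apart before and 4.3 after — 0.6 units closer together.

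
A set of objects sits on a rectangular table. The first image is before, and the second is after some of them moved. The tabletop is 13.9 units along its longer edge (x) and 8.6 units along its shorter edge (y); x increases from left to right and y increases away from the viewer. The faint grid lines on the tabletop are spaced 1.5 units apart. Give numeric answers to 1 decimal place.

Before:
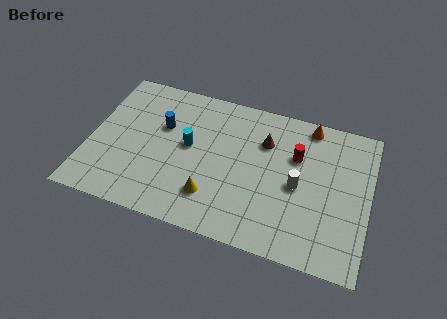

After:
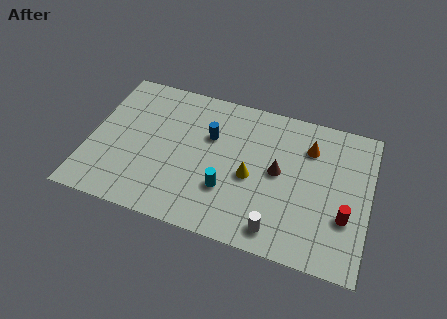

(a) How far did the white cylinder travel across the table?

2.9

The white cylinder was near (10.4, 4.0) before and (9.6, 1.2) after, so it travelled √(0.8² + 2.8²) ≈ 2.9 units.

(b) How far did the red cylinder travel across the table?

3.8

From (10.2, 5.7) to (12.8, 2.9), the red cylinder covered √(2.6² + 2.8²) ≈ 3.8 units.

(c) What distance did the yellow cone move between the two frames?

2.5

From (6.3, 2.1) to (8.1, 3.8), the yellow cone covered √(1.8² + 1.7²) ≈ 2.5 units.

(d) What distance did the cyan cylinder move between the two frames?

2.9

The cyan cylinder moved from about (4.9, 4.7) to (7.0, 2.7), a distance of √(2.1² + 2.0²) ≈ 2.9.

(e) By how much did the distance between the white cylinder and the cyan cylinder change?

-2.5

They were about 5.5 units apart before and 3.0 after — 2.5 units closer together.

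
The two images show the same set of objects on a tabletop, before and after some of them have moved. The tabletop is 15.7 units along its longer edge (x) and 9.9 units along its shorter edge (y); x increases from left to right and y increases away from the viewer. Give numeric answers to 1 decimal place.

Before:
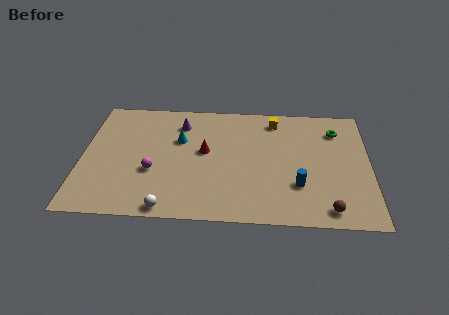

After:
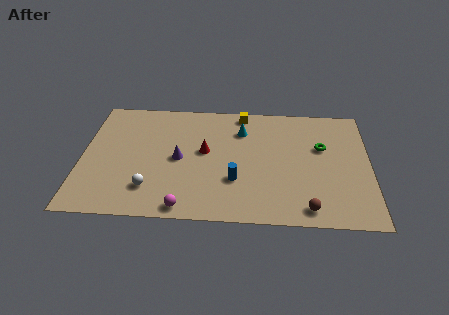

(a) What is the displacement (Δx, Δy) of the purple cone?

(0.0, -3.0)

From the two frames, the purple cone sits at roughly (5.3, 7.8) before and (5.3, 4.8) after.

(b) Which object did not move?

the red cone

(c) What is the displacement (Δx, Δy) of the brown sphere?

(-1.1, 0.0)

The brown sphere was at about (13.4, 1.2) and moved to about (12.3, 1.2).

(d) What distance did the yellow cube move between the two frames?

1.9

The yellow cube moved from about (10.5, 8.4) to (8.7, 8.9), a distance of √(1.8² + 0.5²) ≈ 1.9.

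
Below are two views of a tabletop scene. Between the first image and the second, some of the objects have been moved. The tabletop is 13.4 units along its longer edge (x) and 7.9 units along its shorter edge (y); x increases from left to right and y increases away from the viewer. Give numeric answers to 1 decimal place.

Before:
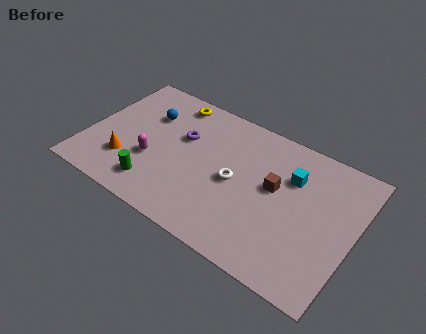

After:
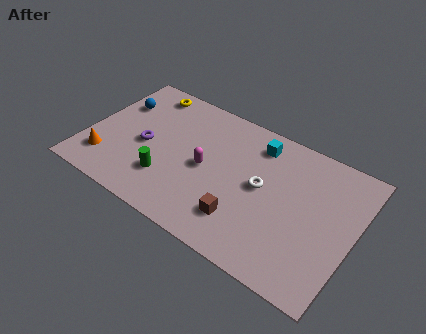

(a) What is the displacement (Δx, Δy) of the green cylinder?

(0.5, 0.7)

From the two frames, the green cylinder sits at roughly (3.8, 1.5) before and (4.3, 2.2) after.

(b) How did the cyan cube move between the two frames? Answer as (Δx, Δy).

(-1.9, 1.0)

From the two frames, the cyan cube sits at roughly (10.1, 5.5) before and (8.2, 6.5) after.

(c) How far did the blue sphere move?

1.6

From (2.7, 5.5) to (1.1, 5.5), the blue sphere covered √(1.6² + 0.0²) ≈ 1.6 units.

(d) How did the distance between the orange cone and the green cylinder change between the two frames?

+1.4

They were about 1.7 units apart before and 3.1 after — 1.4 units further apart.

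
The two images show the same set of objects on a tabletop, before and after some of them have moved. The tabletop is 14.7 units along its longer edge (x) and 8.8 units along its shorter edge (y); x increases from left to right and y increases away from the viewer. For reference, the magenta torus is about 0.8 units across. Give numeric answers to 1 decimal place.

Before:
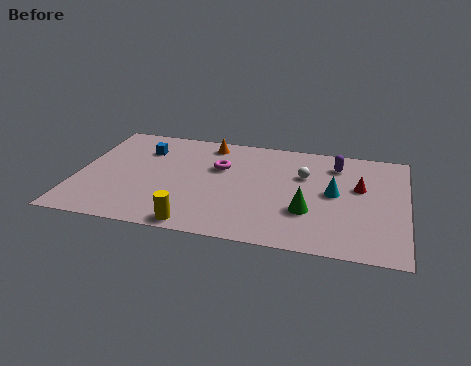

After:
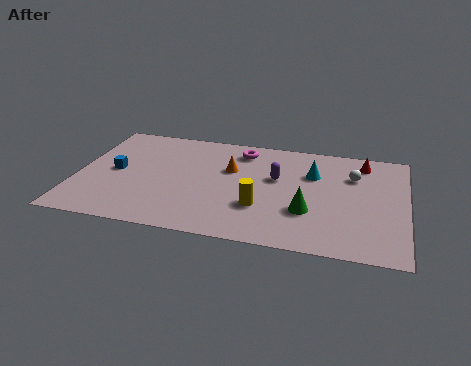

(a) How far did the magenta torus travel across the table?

1.8

From (6.3, 5.7) to (7.2, 7.3), the magenta torus covered √(0.9² + 1.6²) ≈ 1.8 units.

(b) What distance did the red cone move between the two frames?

2.1

From (12.6, 5.3) to (12.7, 7.4), the red cone covered √(0.1² + 2.1²) ≈ 2.1 units.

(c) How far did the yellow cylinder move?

3.4

The yellow cylinder was near (5.6, 0.8) before and (8.3, 2.8) after, so it travelled √(2.7² + 2.0²) ≈ 3.4 units.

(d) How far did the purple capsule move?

3.1

From (11.5, 7.0) to (8.9, 5.3), the purple capsule covered √(2.6² + 1.7²) ≈ 3.1 units.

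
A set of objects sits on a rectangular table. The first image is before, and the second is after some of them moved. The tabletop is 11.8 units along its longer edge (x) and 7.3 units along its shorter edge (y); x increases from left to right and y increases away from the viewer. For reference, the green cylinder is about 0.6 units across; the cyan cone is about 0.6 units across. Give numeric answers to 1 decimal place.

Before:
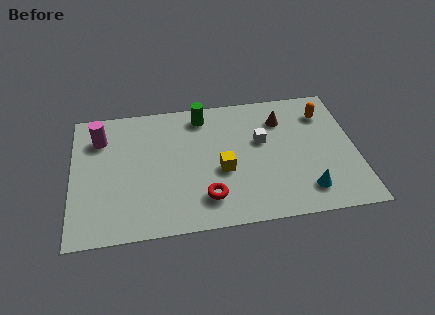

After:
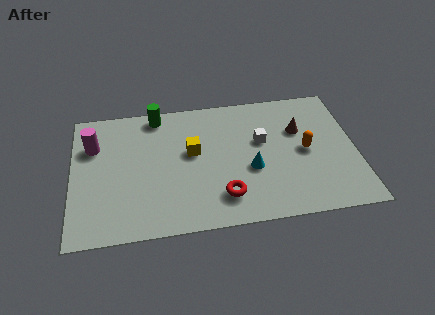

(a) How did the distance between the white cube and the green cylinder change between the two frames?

+1.8

They were about 3.0 units apart before and 4.8 after — 1.8 units further apart.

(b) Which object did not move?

the white cube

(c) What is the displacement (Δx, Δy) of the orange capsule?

(-0.9, -2.0)

From the two frames, the orange capsule sits at roughly (10.6, 5.6) before and (9.7, 3.6) after.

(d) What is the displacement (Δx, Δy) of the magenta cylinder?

(-0.3, -0.4)

From the two frames, the magenta cylinder sits at roughly (1.2, 5.5) before and (0.9, 5.1) after.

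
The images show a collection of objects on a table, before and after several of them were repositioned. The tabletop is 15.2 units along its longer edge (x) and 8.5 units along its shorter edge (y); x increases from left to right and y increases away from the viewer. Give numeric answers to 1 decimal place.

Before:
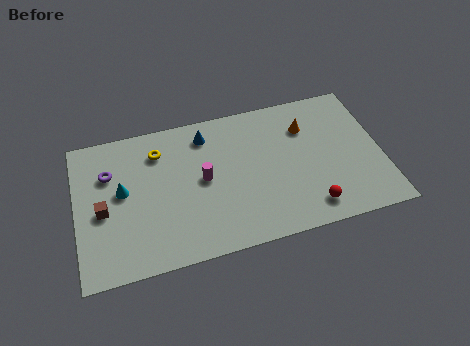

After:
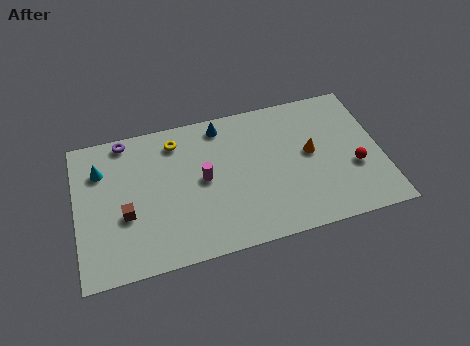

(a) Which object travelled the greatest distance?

the red sphere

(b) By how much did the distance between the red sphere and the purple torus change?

+1.4

Before: roughly 10.7 units apart; after: 12.1. That's 1.4 units further apart.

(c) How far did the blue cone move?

0.9

The blue cone moved from about (6.6, 7.0) to (7.4, 7.4), a distance of √(0.8² + 0.4²) ≈ 0.9.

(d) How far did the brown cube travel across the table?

1.2

From (1.3, 3.8) to (2.4, 3.3), the brown cube covered √(1.1² + 0.5²) ≈ 1.2 units.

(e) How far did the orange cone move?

1.6

The orange cone moved from about (11.6, 6.2) to (11.7, 4.6), a distance of √(0.1² + 1.6²) ≈ 1.6.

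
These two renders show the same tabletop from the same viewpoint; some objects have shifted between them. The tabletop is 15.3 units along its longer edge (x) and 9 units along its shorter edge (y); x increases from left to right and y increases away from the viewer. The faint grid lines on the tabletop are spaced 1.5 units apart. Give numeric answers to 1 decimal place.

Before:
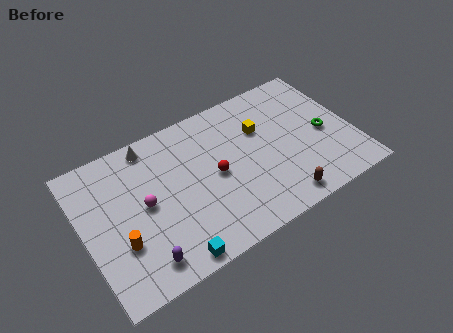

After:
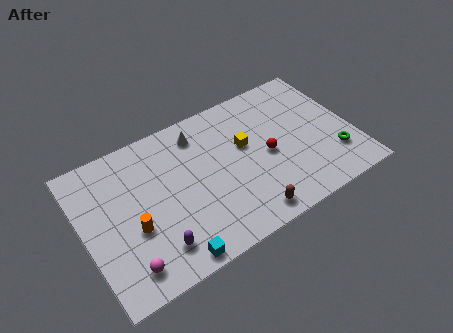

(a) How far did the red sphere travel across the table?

3.0

The red sphere moved from about (7.4, 4.4) to (10.4, 4.2), a distance of √(3.0² + 0.2²) ≈ 3.0.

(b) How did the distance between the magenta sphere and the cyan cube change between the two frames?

-1.4

The distance was about 3.9 in the first image and 2.5 in the second, so they moved 1.4 units closer together.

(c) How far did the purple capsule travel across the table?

0.9

The purple capsule moved from about (2.8, 1.4) to (3.6, 1.8), a distance of √(0.8² + 0.4²) ≈ 0.9.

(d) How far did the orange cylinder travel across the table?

0.9

From (1.8, 3.0) to (2.6, 3.5), the orange cylinder covered √(0.8² + 0.5²) ≈ 0.9 units.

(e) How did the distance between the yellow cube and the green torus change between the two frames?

+1.7

Before: roughly 3.9 units apart; after: 5.6. That's 1.7 units further apart.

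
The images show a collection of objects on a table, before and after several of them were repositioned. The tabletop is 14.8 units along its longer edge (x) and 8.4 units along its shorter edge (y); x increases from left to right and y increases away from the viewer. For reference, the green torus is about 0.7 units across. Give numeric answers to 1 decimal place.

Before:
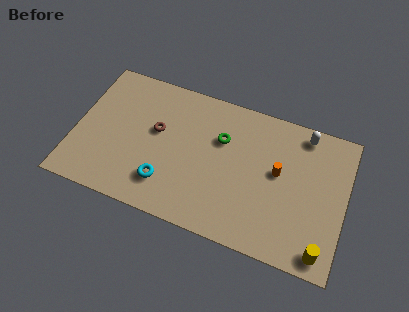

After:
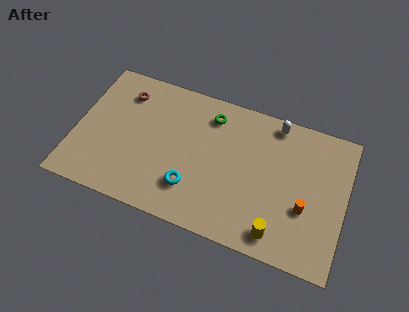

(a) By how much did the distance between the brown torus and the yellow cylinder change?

+0.3

The distance was about 10.2 in the first image and 10.5 in the second, so they moved 0.3 units further apart.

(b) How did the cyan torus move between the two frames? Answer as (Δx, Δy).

(1.4, 0.2)

The cyan torus started near (5.2, 2.0) and ended near (6.6, 2.2).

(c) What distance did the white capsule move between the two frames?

1.6

The white capsule was near (12.3, 7.4) before and (10.7, 7.5) after, so it travelled √(1.6² + 0.1²) ≈ 1.6 units.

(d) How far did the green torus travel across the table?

1.4

From (7.9, 5.6) to (7.2, 6.8), the green torus covered √(0.7² + 1.2²) ≈ 1.4 units.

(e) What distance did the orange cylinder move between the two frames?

2.3

From (11.1, 4.7) to (12.7, 3.1), the orange cylinder covered √(1.6² + 1.6²) ≈ 2.3 units.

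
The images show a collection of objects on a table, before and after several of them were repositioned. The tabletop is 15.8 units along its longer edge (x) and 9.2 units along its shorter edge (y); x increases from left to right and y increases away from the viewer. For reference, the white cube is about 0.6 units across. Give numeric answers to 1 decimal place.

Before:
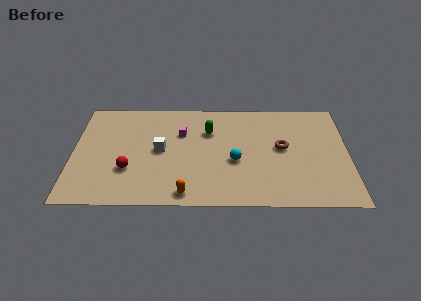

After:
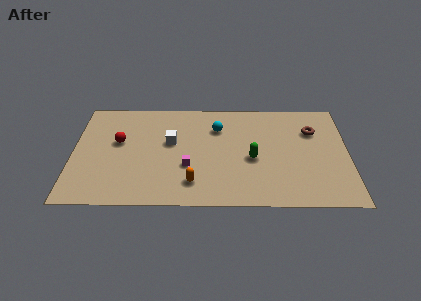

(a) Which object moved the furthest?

the green capsule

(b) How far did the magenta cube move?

2.9

The magenta cube moved from about (6.2, 6.2) to (6.6, 3.3), a distance of √(0.4² + 2.9²) ≈ 2.9.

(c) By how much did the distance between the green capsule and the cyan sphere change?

+0.4

The distance was about 3.0 in the first image and 3.4 in the second, so they moved 0.4 units further apart.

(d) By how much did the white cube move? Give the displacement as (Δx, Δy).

(0.6, 0.7)

The white cube started near (5.0, 4.7) and ended near (5.6, 5.4).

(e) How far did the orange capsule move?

1.0

From (6.5, 1.0) to (6.9, 1.9), the orange capsule covered √(0.4² + 0.9²) ≈ 1.0 units.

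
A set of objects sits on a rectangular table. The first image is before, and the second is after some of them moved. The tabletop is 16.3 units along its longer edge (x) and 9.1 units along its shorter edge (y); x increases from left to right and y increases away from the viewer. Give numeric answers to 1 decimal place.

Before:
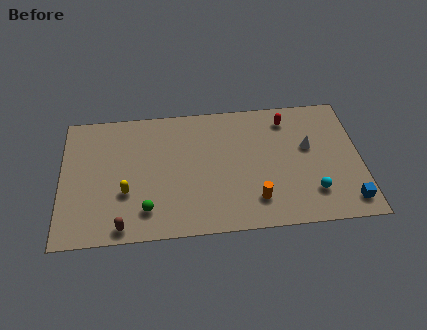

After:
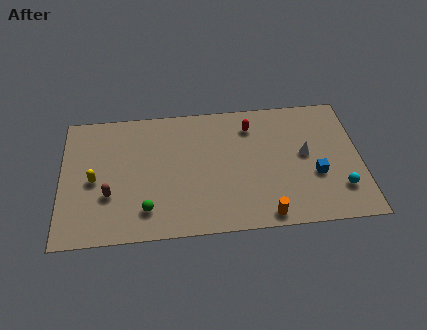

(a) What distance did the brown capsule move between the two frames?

2.3

The brown capsule was near (3.3, 0.9) before and (2.6, 3.1) after, so it travelled √(0.7² + 2.2²) ≈ 2.3 units.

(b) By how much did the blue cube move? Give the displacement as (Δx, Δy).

(-1.7, 2.0)

The blue cube started near (15.5, 1.4) and ended near (13.8, 3.4).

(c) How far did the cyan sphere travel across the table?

1.5

The cyan sphere moved from about (13.6, 2.2) to (15.1, 2.3), a distance of √(1.5² + 0.1²) ≈ 1.5.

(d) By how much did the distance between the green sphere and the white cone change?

-0.4

The distance was about 9.6 in the first image and 9.2 in the second, so they moved 0.4 units closer together.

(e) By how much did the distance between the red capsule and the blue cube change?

-1.7

They were about 6.8 units apart before and 5.1 after — 1.7 units closer together.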